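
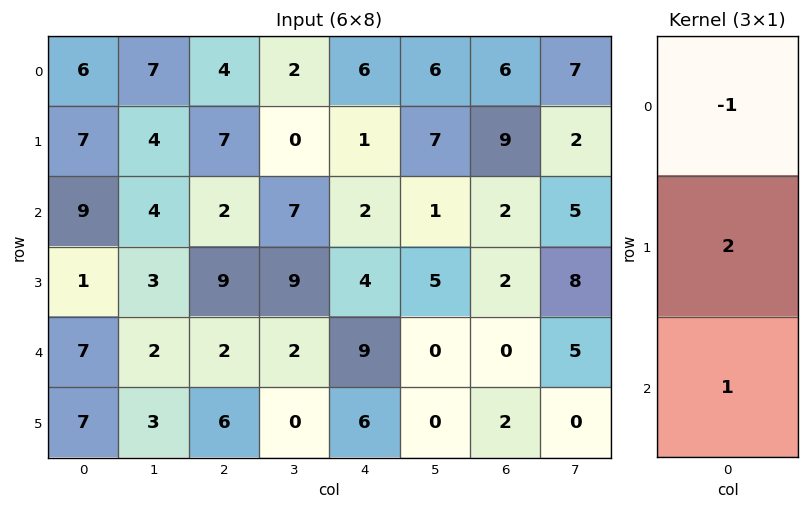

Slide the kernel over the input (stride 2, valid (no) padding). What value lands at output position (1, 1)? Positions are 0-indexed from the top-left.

The receptive field on the input at this output position is [2 / 9 / 2]. Elementwise product with the kernel and sum: 2·-1 + 9·2 + 2·1.

18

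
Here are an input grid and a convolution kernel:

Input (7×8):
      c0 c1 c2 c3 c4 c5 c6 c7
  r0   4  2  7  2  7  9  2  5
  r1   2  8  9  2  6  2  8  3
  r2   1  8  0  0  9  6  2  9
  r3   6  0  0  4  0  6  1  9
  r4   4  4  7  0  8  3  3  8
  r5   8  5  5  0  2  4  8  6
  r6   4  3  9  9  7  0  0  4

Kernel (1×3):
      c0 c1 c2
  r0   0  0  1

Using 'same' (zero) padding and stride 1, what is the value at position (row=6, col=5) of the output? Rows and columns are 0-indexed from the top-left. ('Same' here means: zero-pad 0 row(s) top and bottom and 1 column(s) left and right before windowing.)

0

The receptive field on the zero-padded input at this output position is [7 0 0]. Elementwise product with the kernel and sum: 0·1.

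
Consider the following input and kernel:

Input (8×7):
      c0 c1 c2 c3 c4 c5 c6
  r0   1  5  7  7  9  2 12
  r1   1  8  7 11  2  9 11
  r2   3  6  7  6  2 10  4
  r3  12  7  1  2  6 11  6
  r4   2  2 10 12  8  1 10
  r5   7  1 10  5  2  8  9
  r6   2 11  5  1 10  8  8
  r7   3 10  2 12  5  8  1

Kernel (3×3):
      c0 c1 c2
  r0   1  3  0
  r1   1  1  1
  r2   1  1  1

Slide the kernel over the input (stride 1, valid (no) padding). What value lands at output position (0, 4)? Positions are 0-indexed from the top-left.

53

The receptive field on the input at this output position is [9 2 12 / 2 9 11 / 2 10 4]. Elementwise product with the kernel and sum: 9·1 + 2·3 + 2·1 + 9·1 + 11·1 + 2·1 + 10·1 + 4·1.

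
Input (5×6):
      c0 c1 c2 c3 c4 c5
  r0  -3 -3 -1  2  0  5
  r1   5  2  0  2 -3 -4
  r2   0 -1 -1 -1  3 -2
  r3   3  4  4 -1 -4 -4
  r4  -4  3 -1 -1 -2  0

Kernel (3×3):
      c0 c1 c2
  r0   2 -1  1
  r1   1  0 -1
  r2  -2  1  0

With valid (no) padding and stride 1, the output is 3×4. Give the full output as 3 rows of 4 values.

Output[0,0]: The receptive field on the input at this output position is [-3 -3 -1 / 5 2 0 / 0 -1 -1]. Elementwise product with the kernel and sum: -3·2 + -3·-1 + -1·1 + 5·1 + 0·-1 + 0·-2 + -1·1.
Output[0,1]: The receptive field on the input at this output position is [-3 -1 2 / 2 0 2 / -1 -1 -1]. Elementwise product with the kernel and sum: -3·2 + -1·-1 + 2·1 + 2·1 + 2·-1 + -1·-2 + -1·1.

0 -2 0 20
7 2 -18 2
10 -4 11 -4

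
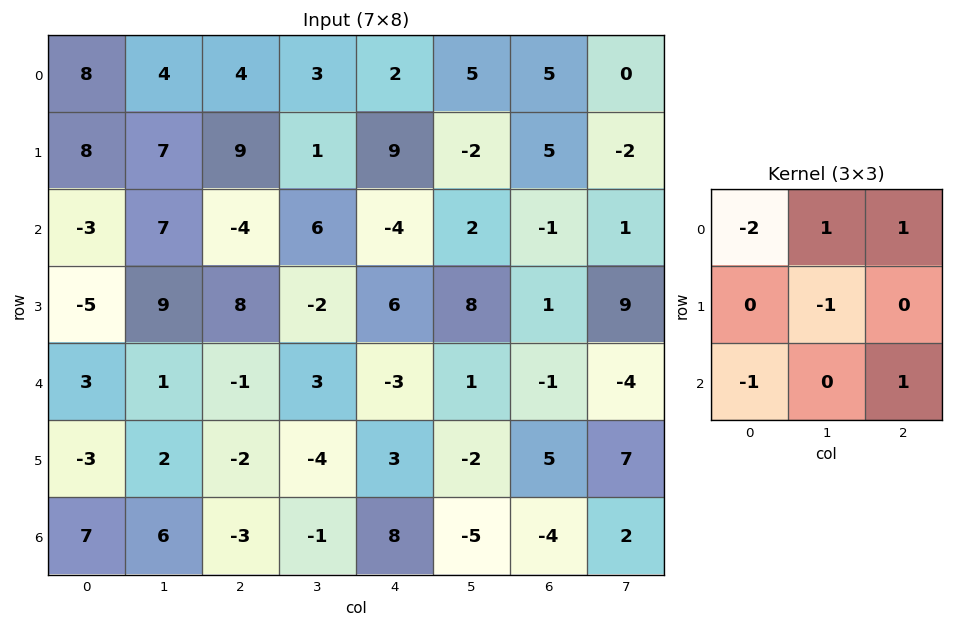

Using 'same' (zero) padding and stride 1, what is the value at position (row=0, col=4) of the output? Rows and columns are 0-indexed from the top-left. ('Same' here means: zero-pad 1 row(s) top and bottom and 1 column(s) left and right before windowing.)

The receptive field on the zero-padded input at this output position is [0 0 0 / 3 2 5 / 1 9 -2]. Elementwise product with the kernel and sum: 0·-2 + 0·1 + 0·1 + 2·-1 + 1·-1 + -2·1.

-5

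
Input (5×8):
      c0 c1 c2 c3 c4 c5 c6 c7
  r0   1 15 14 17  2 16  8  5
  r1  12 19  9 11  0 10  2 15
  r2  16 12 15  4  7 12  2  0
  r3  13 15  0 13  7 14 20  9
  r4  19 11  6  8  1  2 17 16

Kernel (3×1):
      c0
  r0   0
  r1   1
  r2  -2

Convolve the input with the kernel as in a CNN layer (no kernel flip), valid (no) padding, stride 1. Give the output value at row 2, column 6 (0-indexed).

The receptive field on the input at this output position is [2 / 20 / 17]. Elementwise product with the kernel and sum: 20·1 + 17·-2.

-14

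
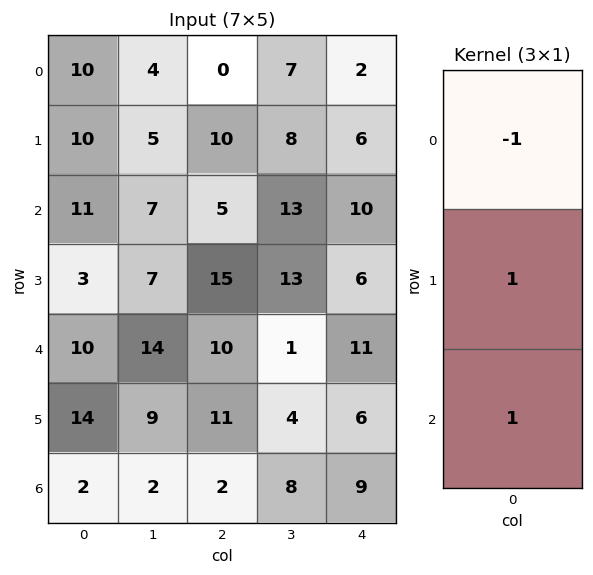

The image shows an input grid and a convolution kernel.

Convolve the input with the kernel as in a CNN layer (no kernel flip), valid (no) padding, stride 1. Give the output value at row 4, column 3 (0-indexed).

11

The receptive field on the input at this output position is [1 / 4 / 8]. Elementwise product with the kernel and sum: 1·-1 + 4·1 + 8·1.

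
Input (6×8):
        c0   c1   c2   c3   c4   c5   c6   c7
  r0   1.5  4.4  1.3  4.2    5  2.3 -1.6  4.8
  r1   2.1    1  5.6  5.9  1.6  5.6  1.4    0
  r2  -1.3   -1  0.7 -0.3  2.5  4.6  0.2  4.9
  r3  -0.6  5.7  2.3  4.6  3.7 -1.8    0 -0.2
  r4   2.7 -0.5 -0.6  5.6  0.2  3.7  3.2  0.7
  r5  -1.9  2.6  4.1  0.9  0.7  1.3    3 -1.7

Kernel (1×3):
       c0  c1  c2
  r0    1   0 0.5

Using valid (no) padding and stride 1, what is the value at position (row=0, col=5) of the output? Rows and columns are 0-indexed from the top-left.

The receptive field on the input at this output position is [2.3 -1.6 4.8]. Elementwise product with the kernel and sum: 2.3·1 + 4.8·0.5.

4.7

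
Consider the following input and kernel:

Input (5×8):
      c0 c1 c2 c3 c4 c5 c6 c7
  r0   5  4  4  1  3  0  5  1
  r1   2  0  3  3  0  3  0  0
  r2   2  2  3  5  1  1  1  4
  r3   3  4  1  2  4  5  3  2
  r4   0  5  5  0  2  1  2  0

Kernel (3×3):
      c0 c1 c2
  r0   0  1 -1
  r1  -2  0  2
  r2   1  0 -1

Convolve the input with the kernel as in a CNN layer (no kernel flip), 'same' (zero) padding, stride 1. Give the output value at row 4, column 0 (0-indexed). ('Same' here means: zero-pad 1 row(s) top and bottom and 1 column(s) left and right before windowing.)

9

The receptive field on the zero-padded input at this output position is [0 3 4 / 0 0 5 / 0 0 0]. Elementwise product with the kernel and sum: 3·1 + 4·-1 + 0·-2 + 5·2 + 0·1 + 0·-1.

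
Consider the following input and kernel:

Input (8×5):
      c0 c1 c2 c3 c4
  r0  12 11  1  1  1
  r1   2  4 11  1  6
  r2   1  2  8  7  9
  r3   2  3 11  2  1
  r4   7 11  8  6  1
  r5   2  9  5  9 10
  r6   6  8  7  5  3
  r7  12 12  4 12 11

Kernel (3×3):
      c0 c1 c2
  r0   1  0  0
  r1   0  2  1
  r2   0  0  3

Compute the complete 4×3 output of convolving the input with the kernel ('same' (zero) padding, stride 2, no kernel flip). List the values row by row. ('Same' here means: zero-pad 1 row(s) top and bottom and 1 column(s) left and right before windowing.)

47 6 2
13 33 19
52 52 4
56 64 15

Output[0,0]: The receptive field on the zero-padded input at this output position is [0 0 0 / 0 12 11 / 0 2 4]. Elementwise product with the kernel and sum: 0·1 + 12·2 + 11·1 + 4·3.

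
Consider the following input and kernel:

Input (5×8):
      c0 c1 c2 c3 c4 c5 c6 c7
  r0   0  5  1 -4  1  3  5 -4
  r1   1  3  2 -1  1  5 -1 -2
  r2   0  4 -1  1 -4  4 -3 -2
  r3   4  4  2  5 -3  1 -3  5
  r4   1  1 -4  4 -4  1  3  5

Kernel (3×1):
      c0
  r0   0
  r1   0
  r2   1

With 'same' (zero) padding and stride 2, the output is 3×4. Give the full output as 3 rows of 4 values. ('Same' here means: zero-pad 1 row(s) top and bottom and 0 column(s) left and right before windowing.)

Output[0,0]: The receptive field on the zero-padded input at this output position is [0 / 0 / 1]. Elementwise product with the kernel and sum: 1·1.
Output[0,1]: The receptive field on the zero-padded input at this output position is [0 / 1 / 2]. Elementwise product with the kernel and sum: 2·1.

1 2 1 -1
4 2 -3 -3
0 0 0 0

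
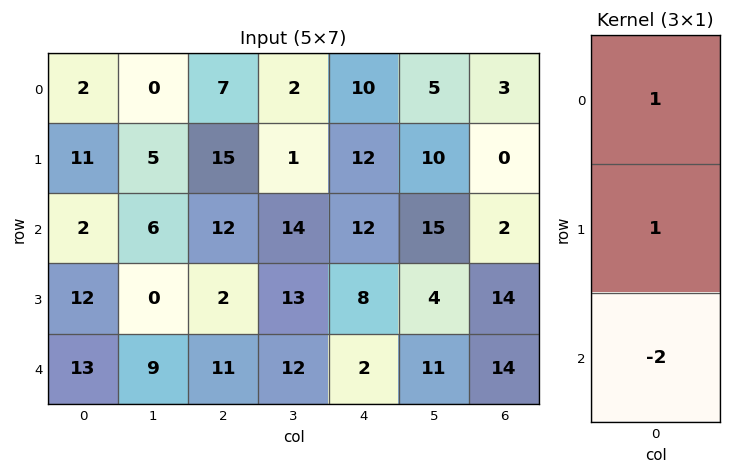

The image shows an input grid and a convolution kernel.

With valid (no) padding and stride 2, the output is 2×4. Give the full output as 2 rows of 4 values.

Output[0,0]: The receptive field on the input at this output position is [2 / 11 / 2]. Elementwise product with the kernel and sum: 2·1 + 11·1 + 2·-2.

9 -2 -2 -1
-12 -8 16 -12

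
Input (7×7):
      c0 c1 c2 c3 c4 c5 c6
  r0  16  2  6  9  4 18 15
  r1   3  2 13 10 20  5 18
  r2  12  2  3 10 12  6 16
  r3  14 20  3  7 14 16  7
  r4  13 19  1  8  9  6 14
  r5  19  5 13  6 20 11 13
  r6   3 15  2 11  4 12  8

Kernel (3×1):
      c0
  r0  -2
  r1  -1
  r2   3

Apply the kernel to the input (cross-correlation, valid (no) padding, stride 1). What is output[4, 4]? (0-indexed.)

-26

The receptive field on the input at this output position is [9 / 20 / 4]. Elementwise product with the kernel and sum: 9·-2 + 20·-1 + 4·3.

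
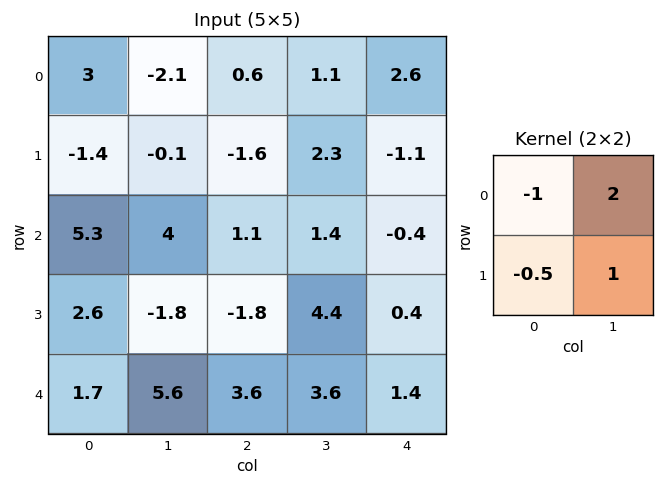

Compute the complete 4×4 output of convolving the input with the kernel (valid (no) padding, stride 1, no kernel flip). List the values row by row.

Output[0,0]: The receptive field on the input at this output position is [3 -2.1 / -1.4 -0.1]. Elementwise product with the kernel and sum: 3·-1 + -2.1·2 + -1.4·-0.5 + -0.1·1.

-6.6 1.75 4.7 1.85
2.55 -4 7.05 -5.6
-0.4 -2.7 7 -4
-1.45 -1 12.4 -4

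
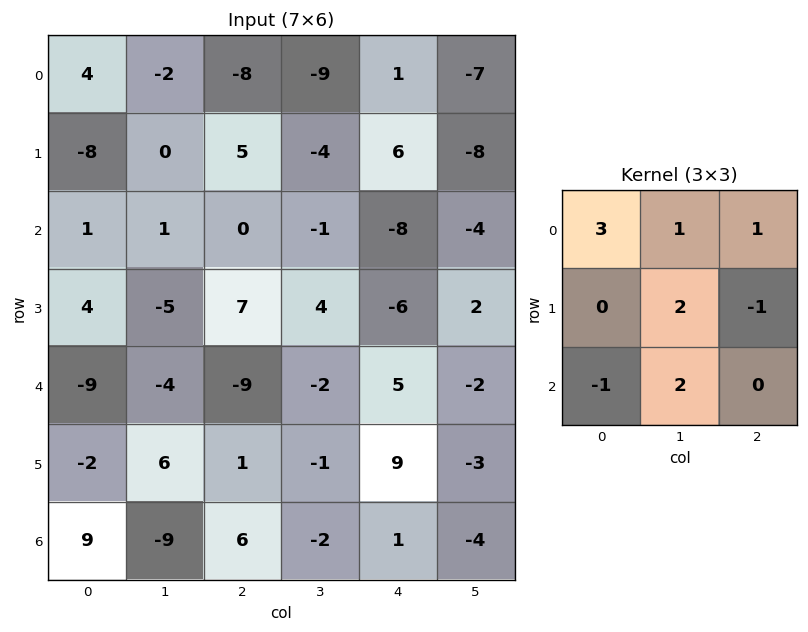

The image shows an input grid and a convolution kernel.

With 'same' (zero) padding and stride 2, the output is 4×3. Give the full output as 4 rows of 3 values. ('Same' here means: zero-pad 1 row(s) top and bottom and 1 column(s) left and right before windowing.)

Output[0,0]: The receptive field on the zero-padded input at this output position is [0 0 0 / 0 4 -2 / 0 -8 0]. Elementwise product with the kernel and sum: 0·3 + 0·1 + 0·1 + 4·2 + -2·-1 + 0·-1 + -8·2.
Output[0,1]: The receptive field on the zero-padded input at this output position is [0 0 0 / -2 -8 -9 / 0 5 -4]. Elementwise product with the kernel and sum: 0·3 + 0·1 + 0·1 + -8·2 + -9·-1 + 0·-1 + 5·2.

-6 3 25
1 21 -42
-19 -24 39
31 32 9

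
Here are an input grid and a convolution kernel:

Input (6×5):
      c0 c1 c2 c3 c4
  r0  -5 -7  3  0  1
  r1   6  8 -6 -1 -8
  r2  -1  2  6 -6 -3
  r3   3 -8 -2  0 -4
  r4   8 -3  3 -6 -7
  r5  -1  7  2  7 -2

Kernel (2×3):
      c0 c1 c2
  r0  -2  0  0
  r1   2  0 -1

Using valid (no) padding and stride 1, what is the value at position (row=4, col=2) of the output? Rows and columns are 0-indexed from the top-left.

The receptive field on the input at this output position is [3 -6 -7 / 2 7 -2]. Elementwise product with the kernel and sum: 3·-2 + 2·2 + -2·-1.

0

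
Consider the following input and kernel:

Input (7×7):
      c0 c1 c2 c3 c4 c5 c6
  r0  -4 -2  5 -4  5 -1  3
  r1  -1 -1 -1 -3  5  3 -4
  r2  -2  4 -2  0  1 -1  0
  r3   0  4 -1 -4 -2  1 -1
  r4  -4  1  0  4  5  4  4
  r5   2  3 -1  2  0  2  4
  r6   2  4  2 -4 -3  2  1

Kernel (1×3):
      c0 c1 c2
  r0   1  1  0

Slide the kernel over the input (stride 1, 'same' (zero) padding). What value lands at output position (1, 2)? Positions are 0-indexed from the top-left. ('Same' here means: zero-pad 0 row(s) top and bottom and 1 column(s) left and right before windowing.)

The receptive field on the zero-padded input at this output position is [-1 -1 -3]. Elementwise product with the kernel and sum: -1·1 + -1·1.

-2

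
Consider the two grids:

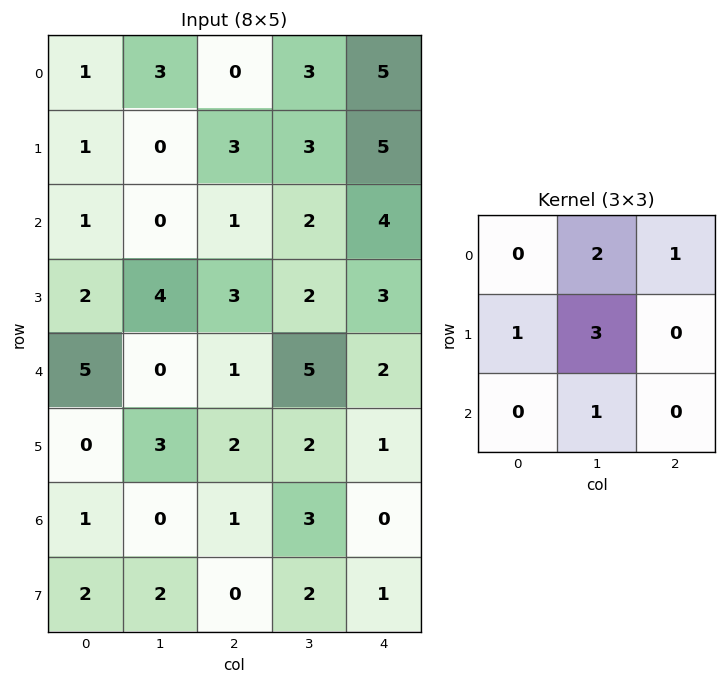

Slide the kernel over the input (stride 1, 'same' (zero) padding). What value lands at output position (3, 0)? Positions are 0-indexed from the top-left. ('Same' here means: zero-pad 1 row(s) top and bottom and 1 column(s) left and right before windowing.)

The receptive field on the zero-padded input at this output position is [0 1 0 / 0 2 4 / 0 5 0]. Elementwise product with the kernel and sum: 1·2 + 0·1 + 0·1 + 2·3 + 5·1.

13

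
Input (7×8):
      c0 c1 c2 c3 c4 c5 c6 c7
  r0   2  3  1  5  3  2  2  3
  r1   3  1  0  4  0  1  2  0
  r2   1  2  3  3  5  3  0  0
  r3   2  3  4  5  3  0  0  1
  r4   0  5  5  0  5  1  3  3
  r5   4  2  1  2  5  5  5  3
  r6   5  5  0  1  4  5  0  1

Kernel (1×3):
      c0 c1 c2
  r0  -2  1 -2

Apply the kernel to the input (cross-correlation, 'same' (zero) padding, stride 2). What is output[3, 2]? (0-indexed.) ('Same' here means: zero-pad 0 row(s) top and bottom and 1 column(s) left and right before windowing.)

The receptive field on the zero-padded input at this output position is [1 4 5]. Elementwise product with the kernel and sum: 1·-2 + 4·1 + 5·-2.

-8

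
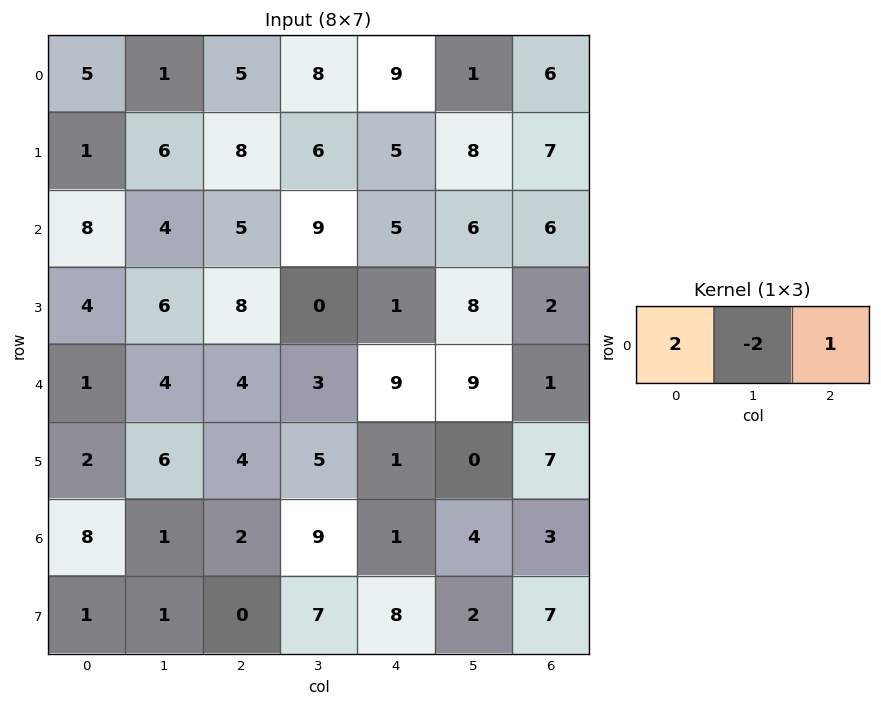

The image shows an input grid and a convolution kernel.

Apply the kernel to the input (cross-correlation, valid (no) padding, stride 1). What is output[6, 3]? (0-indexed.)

The receptive field on the input at this output position is [9 1 4]. Elementwise product with the kernel and sum: 9·2 + 1·-2 + 4·1.

20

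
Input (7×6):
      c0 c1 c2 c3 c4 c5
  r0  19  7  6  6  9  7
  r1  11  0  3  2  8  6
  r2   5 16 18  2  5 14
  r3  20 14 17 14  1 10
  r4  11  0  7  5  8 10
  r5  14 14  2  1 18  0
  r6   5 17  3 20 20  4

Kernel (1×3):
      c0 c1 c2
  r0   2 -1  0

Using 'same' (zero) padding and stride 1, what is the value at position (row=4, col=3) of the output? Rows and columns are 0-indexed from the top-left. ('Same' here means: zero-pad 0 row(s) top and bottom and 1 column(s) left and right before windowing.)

9

The receptive field on the zero-padded input at this output position is [7 5 8]. Elementwise product with the kernel and sum: 7·2 + 5·-1.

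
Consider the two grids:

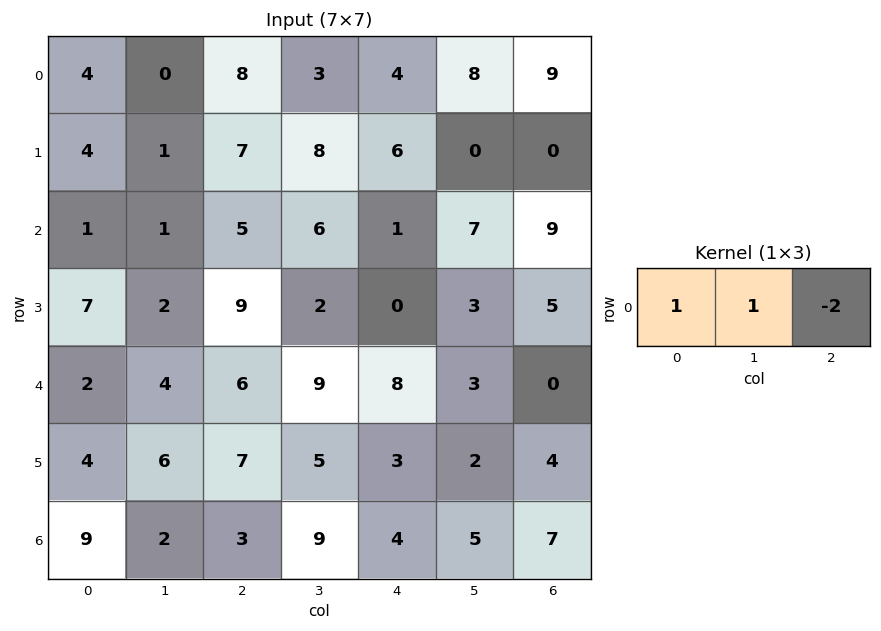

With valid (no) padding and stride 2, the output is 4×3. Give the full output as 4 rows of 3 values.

-12 3 -6
-8 9 -10
-6 -1 11
5 4 -5

Output[0,0]: The receptive field on the input at this output position is [4 0 8]. Elementwise product with the kernel and sum: 4·1 + 0·1 + 8·-2.
Output[0,1]: The receptive field on the input at this output position is [8 3 4]. Elementwise product with the kernel and sum: 8·1 + 3·1 + 4·-2.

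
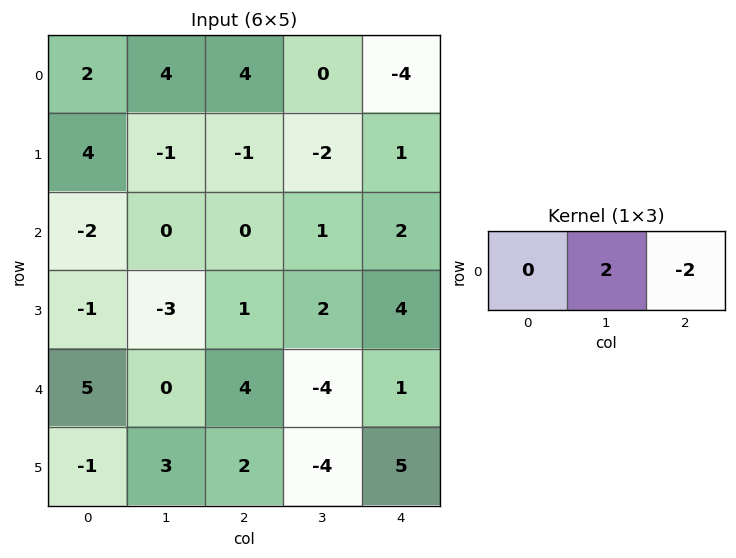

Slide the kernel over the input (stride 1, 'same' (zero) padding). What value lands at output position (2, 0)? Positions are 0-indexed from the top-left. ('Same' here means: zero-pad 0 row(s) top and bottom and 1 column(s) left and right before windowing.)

-4

The receptive field on the zero-padded input at this output position is [0 -2 0]. Elementwise product with the kernel and sum: -2·2 + 0·-2.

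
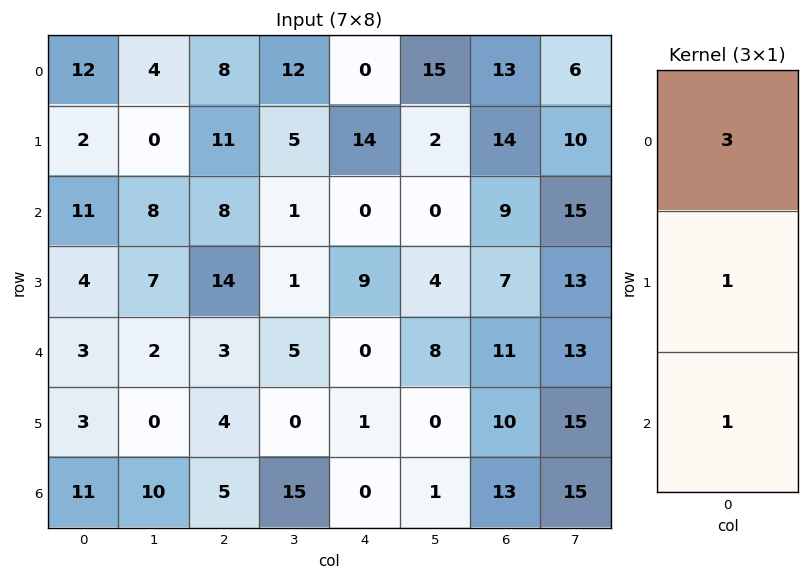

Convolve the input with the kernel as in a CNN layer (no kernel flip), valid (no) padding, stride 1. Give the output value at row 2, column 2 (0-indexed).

The receptive field on the input at this output position is [8 / 14 / 3]. Elementwise product with the kernel and sum: 8·3 + 14·1 + 3·1.

41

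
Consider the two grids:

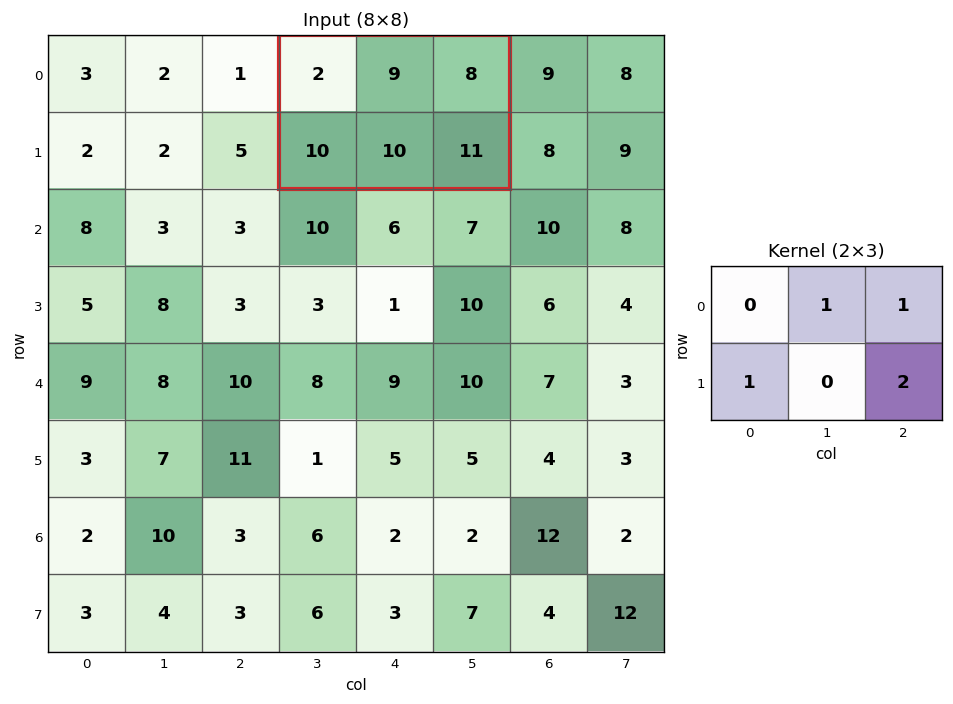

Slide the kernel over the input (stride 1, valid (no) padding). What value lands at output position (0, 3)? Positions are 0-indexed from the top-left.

The receptive field on the input at this output position is [2 9 8 / 10 10 11]. Elementwise product with the kernel and sum: 9·1 + 8·1 + 10·1 + 11·2.

49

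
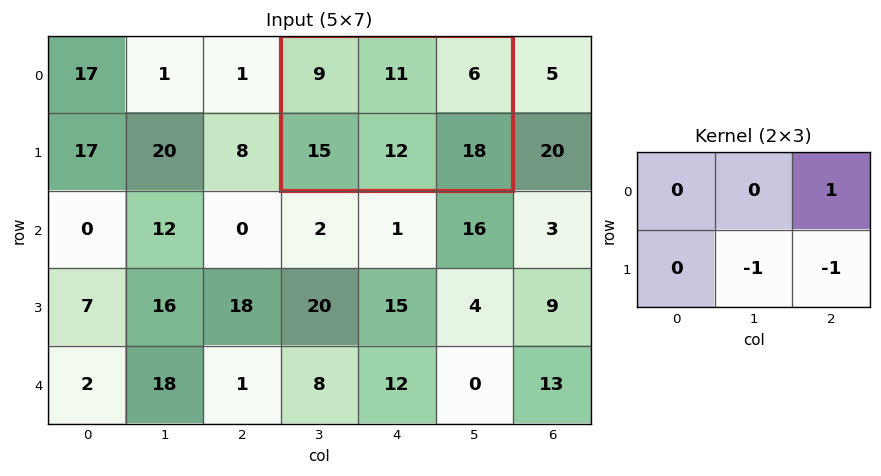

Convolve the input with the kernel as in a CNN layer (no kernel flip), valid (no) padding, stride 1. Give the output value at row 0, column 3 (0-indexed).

The receptive field on the input at this output position is [9 11 6 / 15 12 18]. Elementwise product with the kernel and sum: 6·1 + 12·-1 + 18·-1.

-24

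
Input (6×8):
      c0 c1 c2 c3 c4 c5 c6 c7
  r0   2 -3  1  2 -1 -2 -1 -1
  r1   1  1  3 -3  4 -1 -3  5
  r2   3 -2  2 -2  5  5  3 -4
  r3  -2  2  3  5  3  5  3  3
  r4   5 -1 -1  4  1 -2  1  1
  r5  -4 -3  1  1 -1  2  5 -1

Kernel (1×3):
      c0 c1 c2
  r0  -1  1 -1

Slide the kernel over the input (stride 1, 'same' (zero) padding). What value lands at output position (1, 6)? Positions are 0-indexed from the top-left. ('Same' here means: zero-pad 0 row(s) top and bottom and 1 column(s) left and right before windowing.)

The receptive field on the zero-padded input at this output position is [-1 -3 5]. Elementwise product with the kernel and sum: -1·-1 + -3·1 + 5·-1.

-7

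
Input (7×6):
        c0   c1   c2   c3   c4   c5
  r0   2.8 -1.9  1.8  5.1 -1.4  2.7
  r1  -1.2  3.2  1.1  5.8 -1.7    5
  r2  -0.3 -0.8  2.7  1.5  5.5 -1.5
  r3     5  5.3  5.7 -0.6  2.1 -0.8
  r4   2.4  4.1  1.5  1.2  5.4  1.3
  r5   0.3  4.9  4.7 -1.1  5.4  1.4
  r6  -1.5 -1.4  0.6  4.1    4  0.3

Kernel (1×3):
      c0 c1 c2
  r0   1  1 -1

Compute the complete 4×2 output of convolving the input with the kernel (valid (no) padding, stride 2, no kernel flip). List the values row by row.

Output[0,0]: The receptive field on the input at this output position is [2.8 -1.9 1.8]. Elementwise product with the kernel and sum: 2.8·1 + -1.9·1 + 1.8·-1.
Output[0,1]: The receptive field on the input at this output position is [1.8 5.1 -1.4]. Elementwise product with the kernel and sum: 1.8·1 + 5.1·1 + -1.4·-1.

-0.9 8.3
-3.8 -1.3
5 -2.7
-3.5 0.7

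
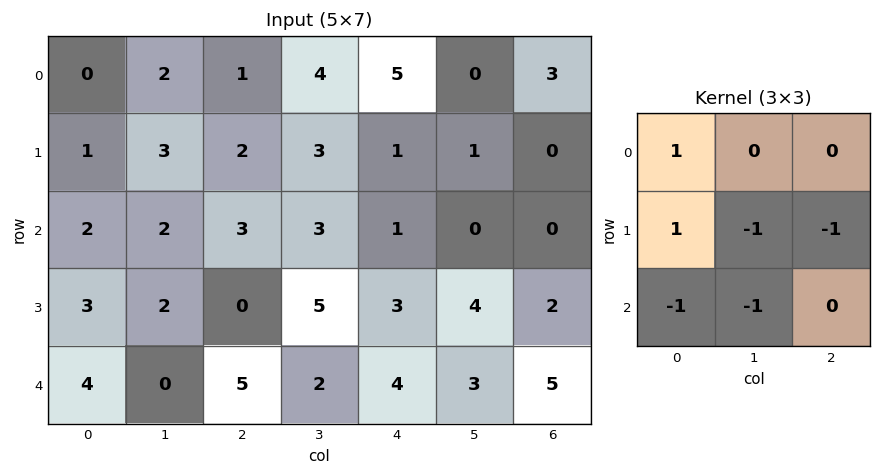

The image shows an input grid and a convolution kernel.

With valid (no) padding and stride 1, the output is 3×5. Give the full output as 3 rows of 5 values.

-8 -5 -7 1 4
-7 -3 -4 -3 -5
-1 -6 -12 -5 -9

Output[0,0]: The receptive field on the input at this output position is [0 2 1 / 1 3 2 / 2 2 3]. Elementwise product with the kernel and sum: 0·1 + 1·1 + 3·-1 + 2·-1 + 2·-1 + 2·-1.
Output[0,1]: The receptive field on the input at this output position is [2 1 4 / 3 2 3 / 2 3 3]. Elementwise product with the kernel and sum: 2·1 + 3·1 + 2·-1 + 3·-1 + 2·-1 + 3·-1.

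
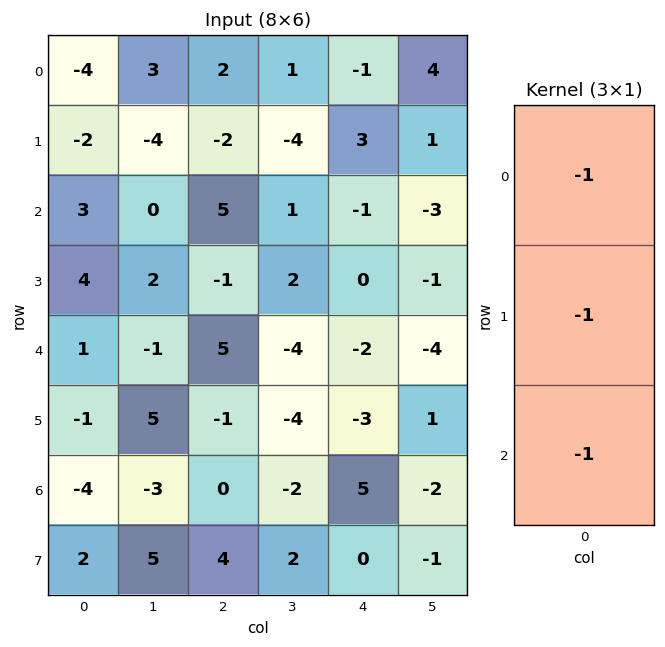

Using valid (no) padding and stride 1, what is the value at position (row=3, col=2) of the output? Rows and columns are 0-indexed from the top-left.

The receptive field on the input at this output position is [-1 / 5 / -1]. Elementwise product with the kernel and sum: -1·-1 + 5·-1 + -1·-1.

-3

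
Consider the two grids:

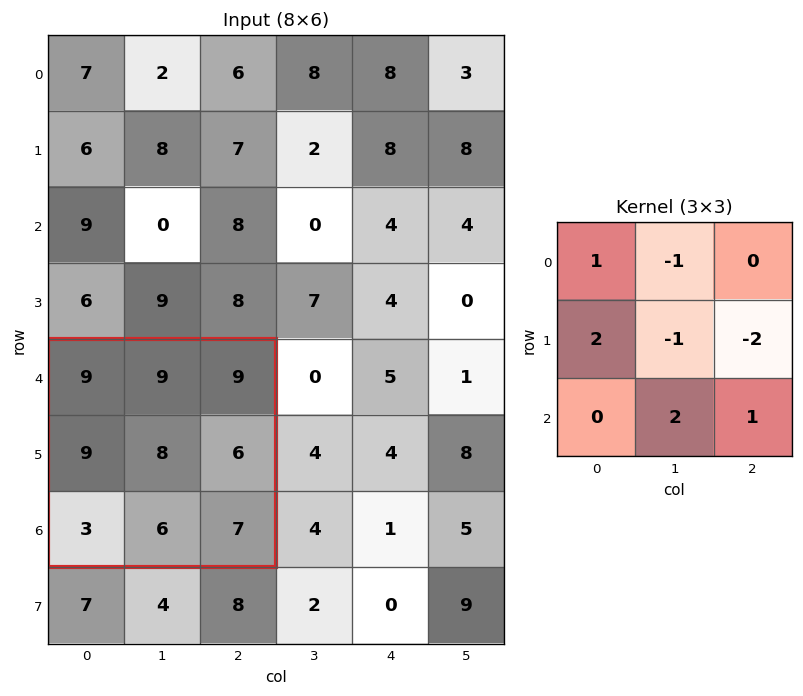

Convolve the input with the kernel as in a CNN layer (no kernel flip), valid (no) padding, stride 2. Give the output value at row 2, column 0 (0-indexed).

The receptive field on the input at this output position is [9 9 9 / 9 8 6 / 3 6 7]. Elementwise product with the kernel and sum: 9·1 + 9·-1 + 9·2 + 8·-1 + 6·-2 + 6·2 + 7·1.

17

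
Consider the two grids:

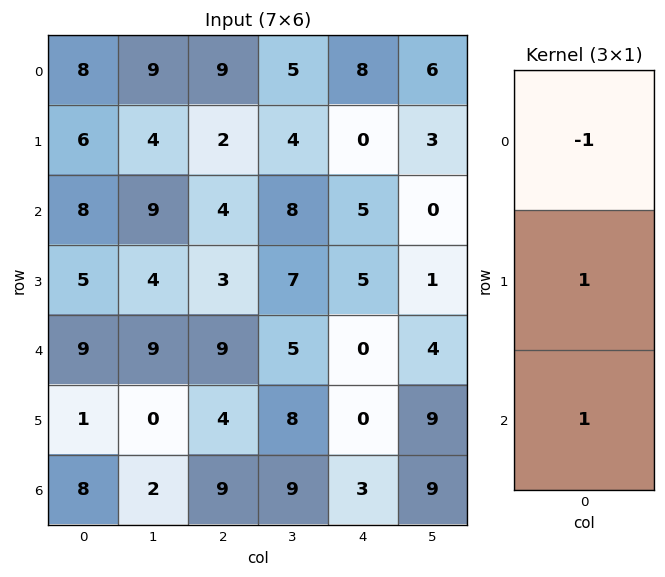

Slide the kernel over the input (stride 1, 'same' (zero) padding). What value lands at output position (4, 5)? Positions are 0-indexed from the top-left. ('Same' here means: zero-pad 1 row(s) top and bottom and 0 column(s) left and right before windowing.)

The receptive field on the zero-padded input at this output position is [1 / 4 / 9]. Elementwise product with the kernel and sum: 1·-1 + 4·1 + 9·1.

12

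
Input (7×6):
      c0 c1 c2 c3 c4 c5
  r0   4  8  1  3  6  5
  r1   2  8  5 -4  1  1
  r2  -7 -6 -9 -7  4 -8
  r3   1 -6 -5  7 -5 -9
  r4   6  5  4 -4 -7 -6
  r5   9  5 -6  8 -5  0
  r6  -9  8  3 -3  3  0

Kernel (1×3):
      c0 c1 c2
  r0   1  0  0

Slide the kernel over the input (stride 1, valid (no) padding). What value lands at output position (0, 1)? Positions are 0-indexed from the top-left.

The receptive field on the input at this output position is [8 1 3]. Elementwise product with the kernel and sum: 8·1.

8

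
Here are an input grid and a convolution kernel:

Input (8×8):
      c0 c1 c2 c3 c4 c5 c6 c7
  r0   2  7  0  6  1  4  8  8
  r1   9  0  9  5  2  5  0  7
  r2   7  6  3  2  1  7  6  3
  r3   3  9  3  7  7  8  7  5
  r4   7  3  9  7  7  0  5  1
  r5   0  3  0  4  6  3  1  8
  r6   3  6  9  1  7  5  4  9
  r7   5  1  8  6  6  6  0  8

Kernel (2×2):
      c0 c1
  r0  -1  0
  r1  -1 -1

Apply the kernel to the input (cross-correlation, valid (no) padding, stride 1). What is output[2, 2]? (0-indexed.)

-13

The receptive field on the input at this output position is [3 2 / 3 7]. Elementwise product with the kernel and sum: 3·-1 + 3·-1 + 7·-1.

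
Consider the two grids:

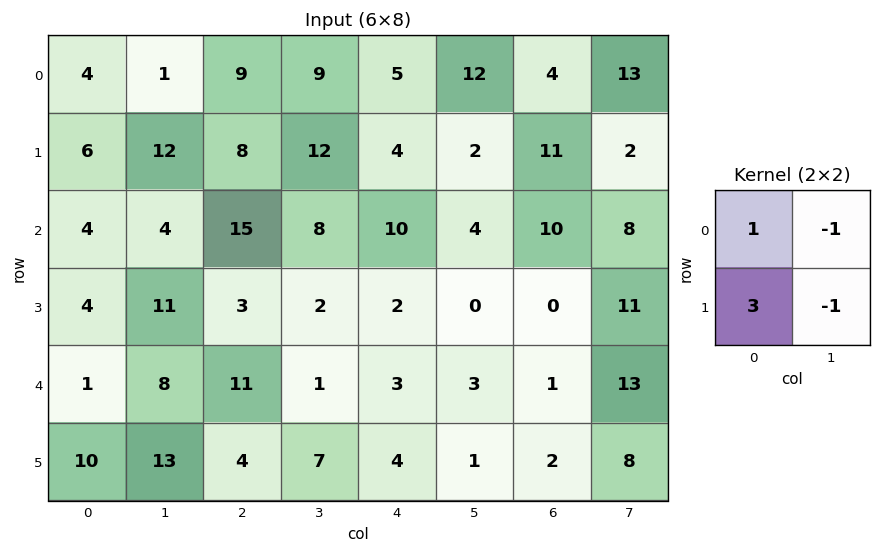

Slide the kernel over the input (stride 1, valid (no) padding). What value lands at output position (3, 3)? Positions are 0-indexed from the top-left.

0

The receptive field on the input at this output position is [2 2 / 1 3]. Elementwise product with the kernel and sum: 2·1 + 2·-1 + 1·3 + 3·-1.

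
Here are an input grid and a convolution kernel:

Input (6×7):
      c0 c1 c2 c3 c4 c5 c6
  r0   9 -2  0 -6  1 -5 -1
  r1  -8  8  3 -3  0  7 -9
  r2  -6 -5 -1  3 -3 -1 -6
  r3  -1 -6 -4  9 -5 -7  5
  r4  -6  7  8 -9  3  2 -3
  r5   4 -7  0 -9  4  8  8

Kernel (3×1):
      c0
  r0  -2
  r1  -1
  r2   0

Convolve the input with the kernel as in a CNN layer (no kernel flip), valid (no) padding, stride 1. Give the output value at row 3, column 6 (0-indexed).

-7

The receptive field on the input at this output position is [5 / -3 / 8]. Elementwise product with the kernel and sum: 5·-2 + -3·-1.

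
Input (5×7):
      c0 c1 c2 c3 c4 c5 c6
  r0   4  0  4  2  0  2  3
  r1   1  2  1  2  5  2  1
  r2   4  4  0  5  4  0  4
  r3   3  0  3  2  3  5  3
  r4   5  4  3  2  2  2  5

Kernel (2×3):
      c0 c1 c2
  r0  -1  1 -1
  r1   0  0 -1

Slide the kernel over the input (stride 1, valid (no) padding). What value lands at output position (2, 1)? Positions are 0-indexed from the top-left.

-11

The receptive field on the input at this output position is [4 0 5 / 0 3 2]. Elementwise product with the kernel and sum: 4·-1 + 0·1 + 5·-1 + 2·-1.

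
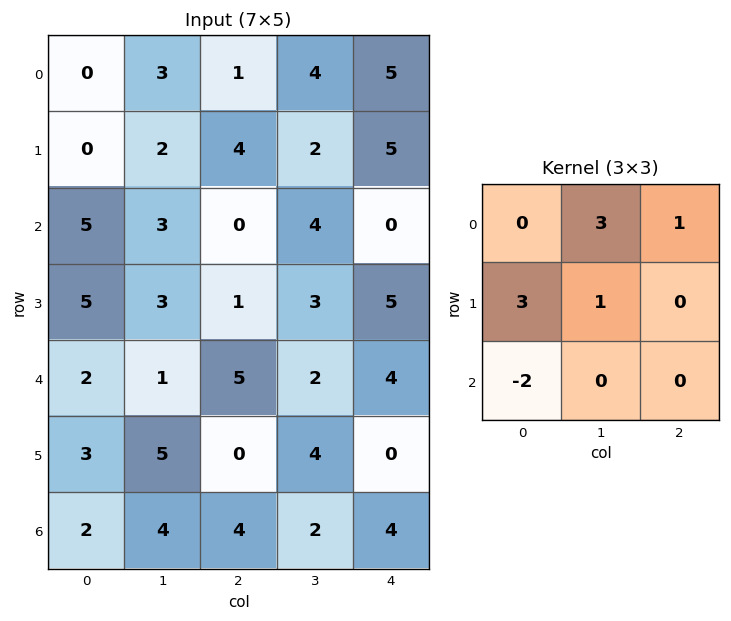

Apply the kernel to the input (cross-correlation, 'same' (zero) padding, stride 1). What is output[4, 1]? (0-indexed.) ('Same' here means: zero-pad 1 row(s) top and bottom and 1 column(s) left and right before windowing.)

The receptive field on the zero-padded input at this output position is [5 3 1 / 2 1 5 / 3 5 0]. Elementwise product with the kernel and sum: 3·3 + 1·1 + 2·3 + 1·1 + 3·-2.

11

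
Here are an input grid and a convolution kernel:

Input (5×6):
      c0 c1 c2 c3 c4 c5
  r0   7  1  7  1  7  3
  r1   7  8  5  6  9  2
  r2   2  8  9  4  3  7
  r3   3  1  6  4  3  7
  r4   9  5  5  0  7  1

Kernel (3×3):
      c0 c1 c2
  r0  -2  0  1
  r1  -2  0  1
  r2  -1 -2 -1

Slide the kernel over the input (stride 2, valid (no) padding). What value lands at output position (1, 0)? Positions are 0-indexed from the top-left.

The receptive field on the input at this output position is [2 8 9 / 3 1 6 / 9 5 5]. Elementwise product with the kernel and sum: 2·-2 + 9·1 + 3·-2 + 6·1 + 9·-1 + 5·-2 + 5·-1.

-19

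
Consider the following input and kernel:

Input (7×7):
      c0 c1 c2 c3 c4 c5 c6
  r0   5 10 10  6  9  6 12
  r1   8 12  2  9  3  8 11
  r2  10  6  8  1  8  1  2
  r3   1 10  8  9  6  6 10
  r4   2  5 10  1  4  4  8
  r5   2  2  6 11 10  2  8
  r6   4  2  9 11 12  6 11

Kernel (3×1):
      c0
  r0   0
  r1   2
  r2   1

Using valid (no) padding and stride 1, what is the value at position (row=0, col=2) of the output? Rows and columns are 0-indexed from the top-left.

12

The receptive field on the input at this output position is [10 / 2 / 8]. Elementwise product with the kernel and sum: 2·2 + 8·1.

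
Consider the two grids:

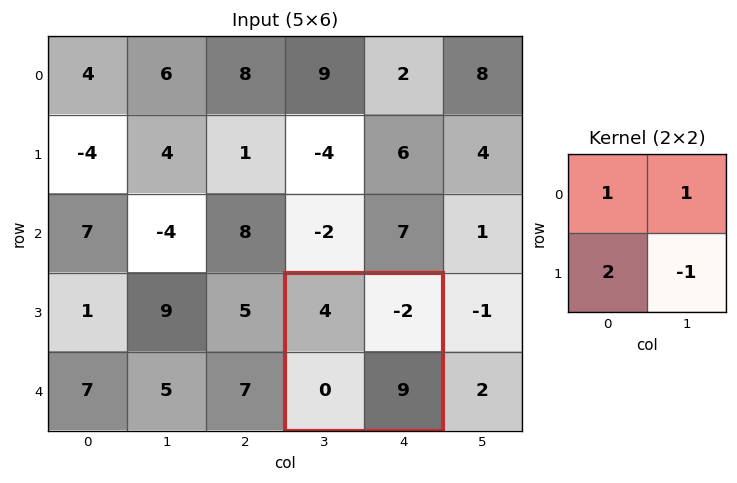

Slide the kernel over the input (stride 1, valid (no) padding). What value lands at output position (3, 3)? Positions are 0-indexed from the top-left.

-7

The receptive field on the input at this output position is [4 -2 / 0 9]. Elementwise product with the kernel and sum: 4·1 + -2·1 + 0·2 + 9·-1.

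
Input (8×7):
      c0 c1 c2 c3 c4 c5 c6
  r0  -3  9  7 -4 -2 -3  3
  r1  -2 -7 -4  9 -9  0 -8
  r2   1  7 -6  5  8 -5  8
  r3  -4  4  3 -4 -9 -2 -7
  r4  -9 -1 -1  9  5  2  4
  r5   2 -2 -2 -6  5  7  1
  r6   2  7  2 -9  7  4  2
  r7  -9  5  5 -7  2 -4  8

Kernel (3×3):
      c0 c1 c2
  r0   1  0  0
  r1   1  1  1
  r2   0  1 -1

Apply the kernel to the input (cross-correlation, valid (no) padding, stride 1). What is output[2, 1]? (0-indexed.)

The receptive field on the input at this output position is [7 -6 5 / 4 3 -4 / -1 -1 9]. Elementwise product with the kernel and sum: 7·1 + 4·1 + 3·1 + -4·1 + -1·1 + 9·-1.

0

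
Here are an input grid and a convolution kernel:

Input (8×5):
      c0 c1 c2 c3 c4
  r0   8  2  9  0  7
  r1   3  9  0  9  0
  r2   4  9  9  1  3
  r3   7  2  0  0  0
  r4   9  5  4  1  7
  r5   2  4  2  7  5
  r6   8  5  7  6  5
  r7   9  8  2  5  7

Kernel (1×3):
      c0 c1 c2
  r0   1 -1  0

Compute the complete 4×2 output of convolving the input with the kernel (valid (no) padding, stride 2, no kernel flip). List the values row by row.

Output[0,0]: The receptive field on the input at this output position is [8 2 9]. Elementwise product with the kernel and sum: 8·1 + 2·-1.

6 9
-5 8
4 3
3 1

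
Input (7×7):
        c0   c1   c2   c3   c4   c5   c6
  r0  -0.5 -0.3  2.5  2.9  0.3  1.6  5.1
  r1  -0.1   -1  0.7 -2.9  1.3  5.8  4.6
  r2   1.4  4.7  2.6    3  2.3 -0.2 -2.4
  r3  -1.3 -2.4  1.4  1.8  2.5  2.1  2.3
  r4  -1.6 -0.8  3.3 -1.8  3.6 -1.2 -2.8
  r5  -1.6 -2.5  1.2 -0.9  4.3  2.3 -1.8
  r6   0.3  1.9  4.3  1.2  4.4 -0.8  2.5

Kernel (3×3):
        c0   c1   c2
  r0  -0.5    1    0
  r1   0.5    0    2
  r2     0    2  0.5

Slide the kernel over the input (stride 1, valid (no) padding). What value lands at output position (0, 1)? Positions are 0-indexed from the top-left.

3.05

The receptive field on the input at this output position is [-0.3 2.5 2.9 / -1 0.7 -2.9 / 4.7 2.6 3]. Elementwise product with the kernel and sum: -0.3·-0.5 + 2.5·1 + -1·0.5 + -2.9·2 + 2.6·2 + 3·0.5.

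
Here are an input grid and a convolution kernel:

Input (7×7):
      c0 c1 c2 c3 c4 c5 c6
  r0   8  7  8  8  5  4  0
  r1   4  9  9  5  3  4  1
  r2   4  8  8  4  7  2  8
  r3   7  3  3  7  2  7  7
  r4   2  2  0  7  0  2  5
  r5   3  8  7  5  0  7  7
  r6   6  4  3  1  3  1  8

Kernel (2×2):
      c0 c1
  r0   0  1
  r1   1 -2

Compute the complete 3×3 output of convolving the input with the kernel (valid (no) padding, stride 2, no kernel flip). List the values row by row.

-7 7 -1
9 -7 -10
-11 4 -12

Output[0,0]: The receptive field on the input at this output position is [8 7 / 4 9]. Elementwise product with the kernel and sum: 7·1 + 4·1 + 9·-2.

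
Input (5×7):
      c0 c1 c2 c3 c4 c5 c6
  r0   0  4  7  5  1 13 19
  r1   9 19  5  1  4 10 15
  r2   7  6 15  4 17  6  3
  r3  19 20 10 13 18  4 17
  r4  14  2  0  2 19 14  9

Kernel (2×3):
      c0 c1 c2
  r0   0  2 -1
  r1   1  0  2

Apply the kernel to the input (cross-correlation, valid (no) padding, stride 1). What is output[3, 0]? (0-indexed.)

The receptive field on the input at this output position is [19 20 10 / 14 2 0]. Elementwise product with the kernel and sum: 20·2 + 10·-1 + 14·1 + 0·2.

44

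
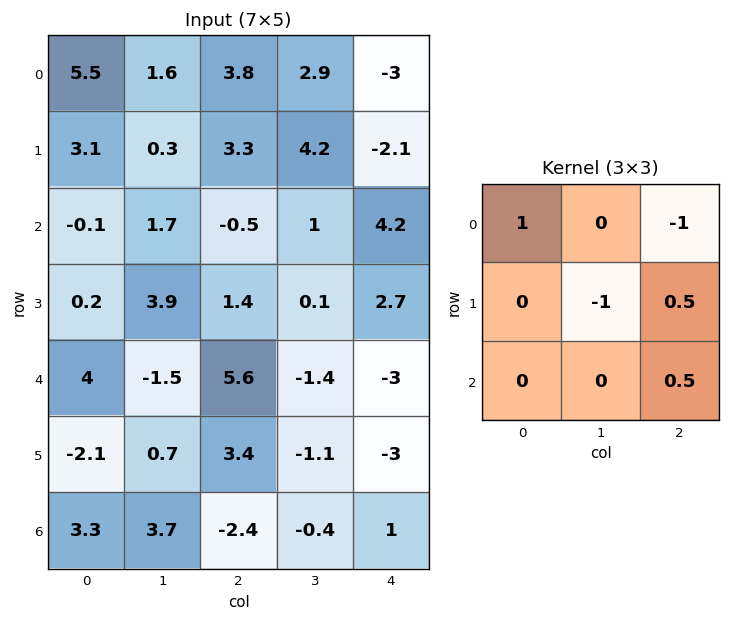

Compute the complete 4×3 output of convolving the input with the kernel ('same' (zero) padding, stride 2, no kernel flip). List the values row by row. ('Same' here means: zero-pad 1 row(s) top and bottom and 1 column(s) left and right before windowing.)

-4.55 -0.25 3
2.6 -2.85 0
-8.3 -3.05 3.1
-2.15 4 -2.1

Output[0,0]: The receptive field on the zero-padded input at this output position is [0 0 0 / 0 5.5 1.6 / 0 3.1 0.3]. Elementwise product with the kernel and sum: 0·1 + 0·-1 + 5.5·-1 + 1.6·0.5 + 0.3·0.5.
Output[0,1]: The receptive field on the zero-padded input at this output position is [0 0 0 / 1.6 3.8 2.9 / 0.3 3.3 4.2]. Elementwise product with the kernel and sum: 0·1 + 0·-1 + 3.8·-1 + 2.9·0.5 + 4.2·0.5.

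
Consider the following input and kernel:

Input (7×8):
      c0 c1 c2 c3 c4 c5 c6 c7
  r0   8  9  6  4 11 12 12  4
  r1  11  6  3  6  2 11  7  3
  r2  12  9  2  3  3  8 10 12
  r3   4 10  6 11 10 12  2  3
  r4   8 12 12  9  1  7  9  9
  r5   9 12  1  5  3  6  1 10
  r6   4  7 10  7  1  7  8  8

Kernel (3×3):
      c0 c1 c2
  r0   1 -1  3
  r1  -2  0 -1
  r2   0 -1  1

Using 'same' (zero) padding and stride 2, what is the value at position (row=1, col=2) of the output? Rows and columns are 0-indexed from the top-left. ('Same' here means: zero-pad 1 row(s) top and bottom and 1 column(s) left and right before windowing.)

25

The receptive field on the zero-padded input at this output position is [6 2 11 / 3 3 8 / 11 10 12]. Elementwise product with the kernel and sum: 6·1 + 2·-1 + 11·3 + 3·-2 + 8·-1 + 10·-1 + 12·1.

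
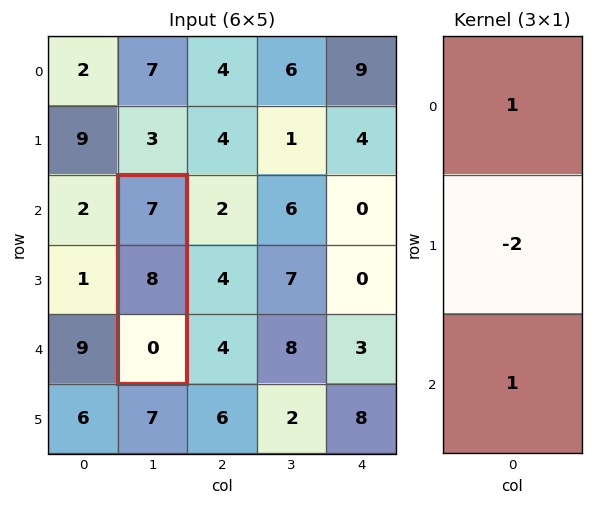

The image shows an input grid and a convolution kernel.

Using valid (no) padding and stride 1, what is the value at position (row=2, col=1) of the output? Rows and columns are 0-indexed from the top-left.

The receptive field on the input at this output position is [7 / 8 / 0]. Elementwise product with the kernel and sum: 7·1 + 8·-2 + 0·1.

-9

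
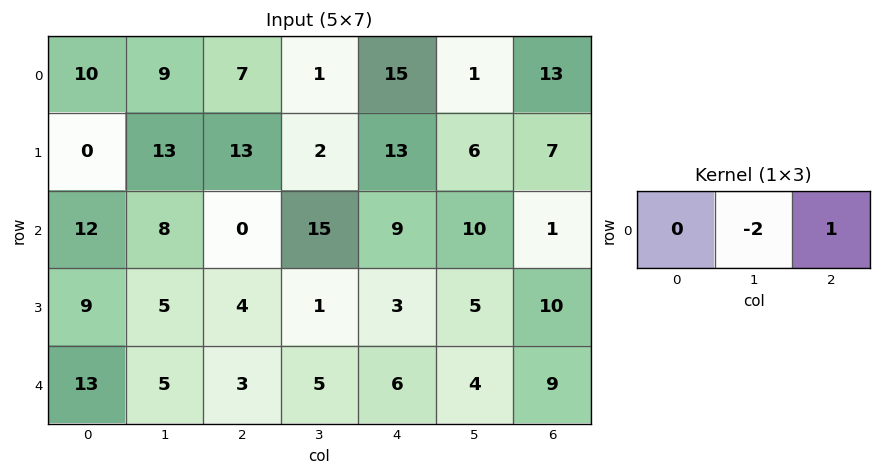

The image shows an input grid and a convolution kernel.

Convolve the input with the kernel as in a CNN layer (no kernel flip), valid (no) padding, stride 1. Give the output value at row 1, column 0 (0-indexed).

-13

The receptive field on the input at this output position is [0 13 13]. Elementwise product with the kernel and sum: 13·-2 + 13·1.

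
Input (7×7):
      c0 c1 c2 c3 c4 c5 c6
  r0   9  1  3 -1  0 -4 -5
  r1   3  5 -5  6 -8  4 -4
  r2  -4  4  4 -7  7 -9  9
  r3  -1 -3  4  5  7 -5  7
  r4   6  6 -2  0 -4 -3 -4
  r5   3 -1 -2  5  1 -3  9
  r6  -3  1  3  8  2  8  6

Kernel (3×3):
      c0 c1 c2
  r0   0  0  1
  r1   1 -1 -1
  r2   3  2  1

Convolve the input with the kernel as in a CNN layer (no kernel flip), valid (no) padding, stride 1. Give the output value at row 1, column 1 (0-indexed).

17

The receptive field on the input at this output position is [5 -5 6 / 4 4 -7 / -3 4 5]. Elementwise product with the kernel and sum: 6·1 + 4·1 + 4·-1 + -7·-1 + -3·3 + 4·2 + 5·1.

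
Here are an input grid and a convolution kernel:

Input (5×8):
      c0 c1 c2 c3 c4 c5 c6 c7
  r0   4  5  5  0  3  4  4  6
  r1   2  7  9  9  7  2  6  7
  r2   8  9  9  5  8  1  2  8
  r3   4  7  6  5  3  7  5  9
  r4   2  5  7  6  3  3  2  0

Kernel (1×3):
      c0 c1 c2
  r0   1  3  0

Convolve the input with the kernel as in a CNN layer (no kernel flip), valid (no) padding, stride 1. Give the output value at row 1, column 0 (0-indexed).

The receptive field on the input at this output position is [2 7 9]. Elementwise product with the kernel and sum: 2·1 + 7·3.

23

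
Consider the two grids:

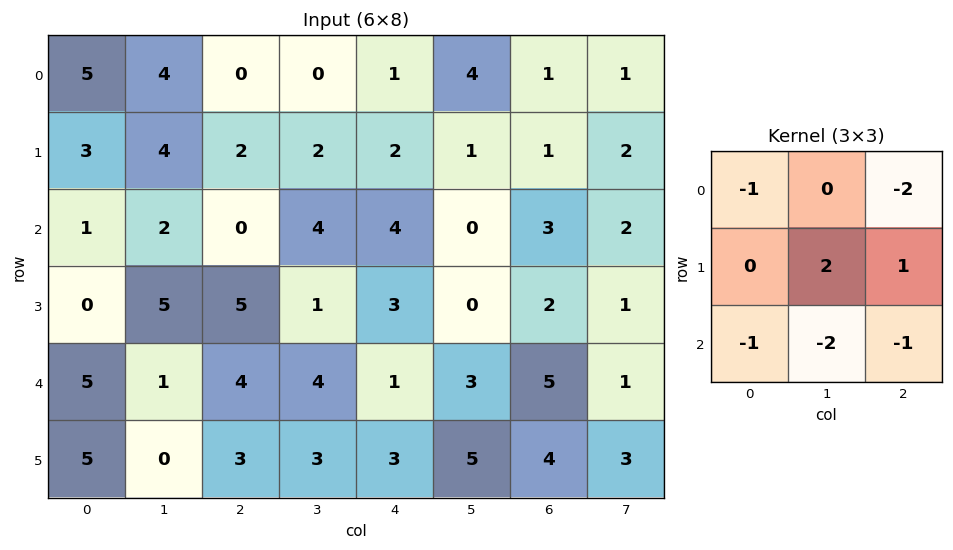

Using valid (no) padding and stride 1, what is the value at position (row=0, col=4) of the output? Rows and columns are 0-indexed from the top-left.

The receptive field on the input at this output position is [1 4 1 / 2 1 1 / 4 0 3]. Elementwise product with the kernel and sum: 1·-1 + 1·-2 + 1·2 + 1·1 + 4·-1 + 0·-2 + 3·-1.

-7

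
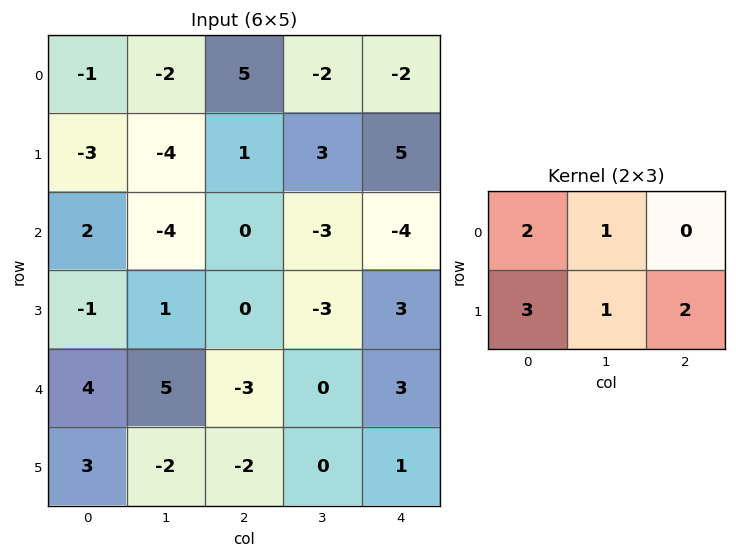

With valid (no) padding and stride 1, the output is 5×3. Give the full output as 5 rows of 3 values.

Output[0,0]: The receptive field on the input at this output position is [-1 -2 5 / -3 -4 1]. Elementwise product with the kernel and sum: -1·2 + -2·1 + -3·3 + -4·1 + 1·2.
Output[0,1]: The receptive field on the input at this output position is [-2 5 -2 / -4 1 3]. Elementwise product with the kernel and sum: -2·2 + 5·1 + -4·3 + 1·1 + 3·2.

-15 -4 24
-8 -25 -6
-2 -11 0
10 14 -6
16 -1 -10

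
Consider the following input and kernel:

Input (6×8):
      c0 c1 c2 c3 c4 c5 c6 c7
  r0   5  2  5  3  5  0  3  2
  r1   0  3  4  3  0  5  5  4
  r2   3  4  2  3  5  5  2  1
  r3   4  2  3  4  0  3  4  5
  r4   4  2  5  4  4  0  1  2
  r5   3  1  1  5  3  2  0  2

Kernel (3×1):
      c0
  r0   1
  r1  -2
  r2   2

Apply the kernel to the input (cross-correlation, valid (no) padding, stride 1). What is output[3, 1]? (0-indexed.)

The receptive field on the input at this output position is [2 / 2 / 1]. Elementwise product with the kernel and sum: 2·1 + 2·-2 + 1·2.

0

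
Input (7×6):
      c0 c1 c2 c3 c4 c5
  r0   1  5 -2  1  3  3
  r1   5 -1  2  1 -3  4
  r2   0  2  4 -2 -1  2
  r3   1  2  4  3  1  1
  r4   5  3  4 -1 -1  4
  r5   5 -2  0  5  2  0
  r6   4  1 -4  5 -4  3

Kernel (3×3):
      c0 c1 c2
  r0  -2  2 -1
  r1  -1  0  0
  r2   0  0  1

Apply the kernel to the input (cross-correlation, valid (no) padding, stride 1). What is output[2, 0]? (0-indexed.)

3

The receptive field on the input at this output position is [0 2 4 / 1 2 4 / 5 3 4]. Elementwise product with the kernel and sum: 0·-2 + 2·2 + 4·-1 + 1·-1 + 4·1.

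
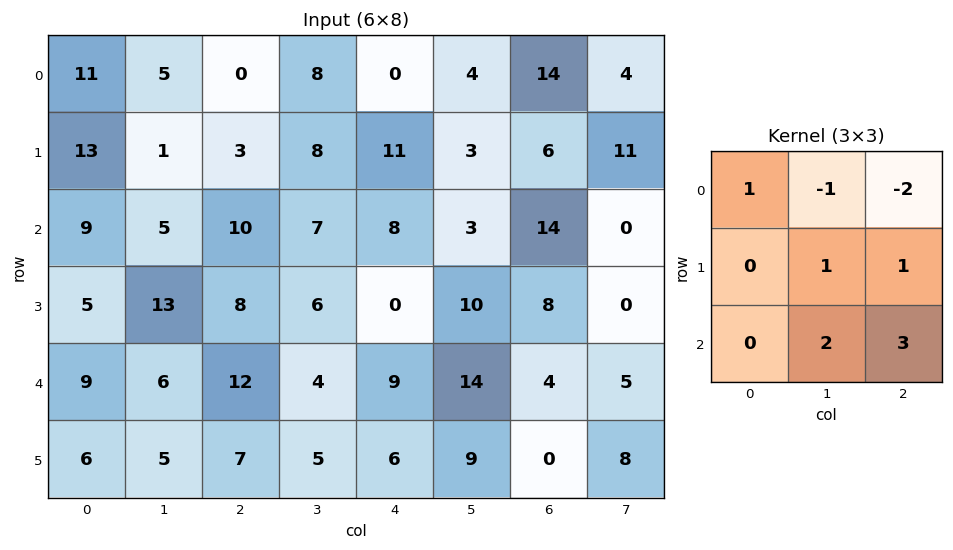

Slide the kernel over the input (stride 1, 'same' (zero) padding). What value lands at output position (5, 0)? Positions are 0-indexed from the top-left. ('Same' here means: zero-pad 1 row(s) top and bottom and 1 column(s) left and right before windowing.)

The receptive field on the zero-padded input at this output position is [0 9 6 / 0 6 5 / 0 0 0]. Elementwise product with the kernel and sum: 0·1 + 9·-1 + 6·-2 + 6·1 + 5·1 + 0·2 + 0·3.

-10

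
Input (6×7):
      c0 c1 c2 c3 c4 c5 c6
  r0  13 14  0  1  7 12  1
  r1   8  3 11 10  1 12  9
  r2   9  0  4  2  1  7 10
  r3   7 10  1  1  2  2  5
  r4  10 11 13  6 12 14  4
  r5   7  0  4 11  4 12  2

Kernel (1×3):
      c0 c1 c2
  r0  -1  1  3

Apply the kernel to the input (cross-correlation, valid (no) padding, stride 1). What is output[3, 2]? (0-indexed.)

The receptive field on the input at this output position is [1 1 2]. Elementwise product with the kernel and sum: 1·-1 + 1·1 + 2·3.

6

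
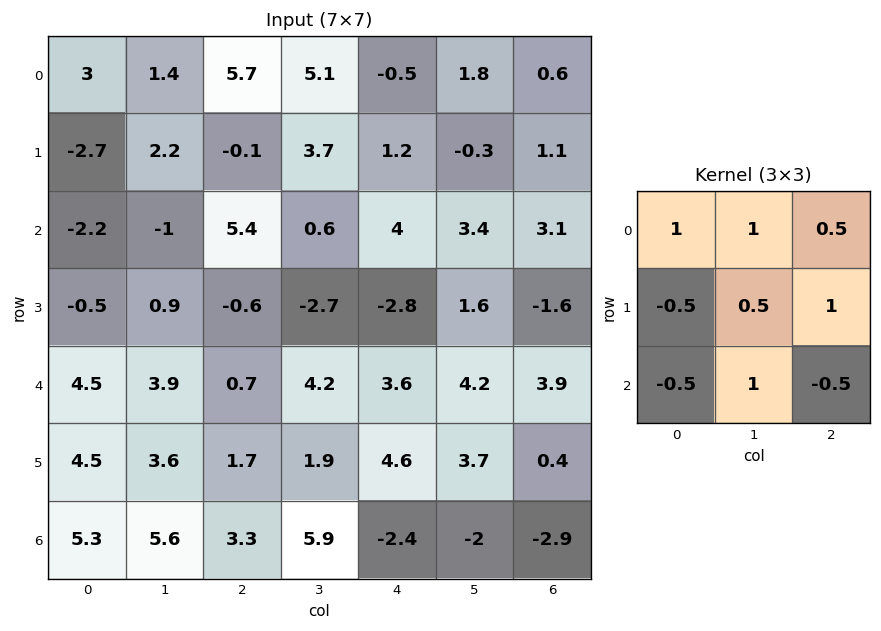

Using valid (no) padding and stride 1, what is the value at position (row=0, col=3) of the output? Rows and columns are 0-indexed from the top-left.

5.95

The receptive field on the input at this output position is [5.1 -0.5 1.8 / 3.7 1.2 -0.3 / 0.6 4 3.4]. Elementwise product with the kernel and sum: 5.1·1 + -0.5·1 + 1.8·0.5 + 3.7·-0.5 + 1.2·0.5 + -0.3·1 + 0.6·-0.5 + 4·1 + 3.4·-0.5.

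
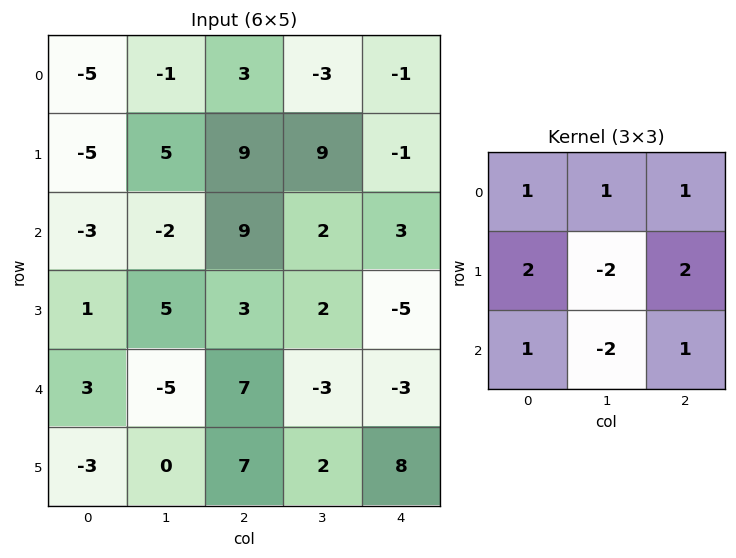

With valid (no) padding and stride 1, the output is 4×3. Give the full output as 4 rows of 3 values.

5 -9 5
19 6 31
22 -5 16
43 -32 25

Output[0,0]: The receptive field on the input at this output position is [-5 -1 3 / -5 5 9 / -3 -2 9]. Elementwise product with the kernel and sum: -5·1 + -1·1 + 3·1 + -5·2 + 5·-2 + 9·2 + -3·1 + -2·-2 + 9·1.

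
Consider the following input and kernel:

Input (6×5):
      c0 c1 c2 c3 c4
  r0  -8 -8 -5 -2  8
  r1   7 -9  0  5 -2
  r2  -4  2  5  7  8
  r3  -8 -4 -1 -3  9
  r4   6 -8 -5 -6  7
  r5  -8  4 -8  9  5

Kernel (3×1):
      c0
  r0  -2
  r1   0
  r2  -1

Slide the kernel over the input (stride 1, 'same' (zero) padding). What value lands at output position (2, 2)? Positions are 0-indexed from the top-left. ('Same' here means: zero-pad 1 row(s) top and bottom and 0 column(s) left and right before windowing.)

The receptive field on the zero-padded input at this output position is [0 / 5 / -1]. Elementwise product with the kernel and sum: 0·-2 + -1·-1.

1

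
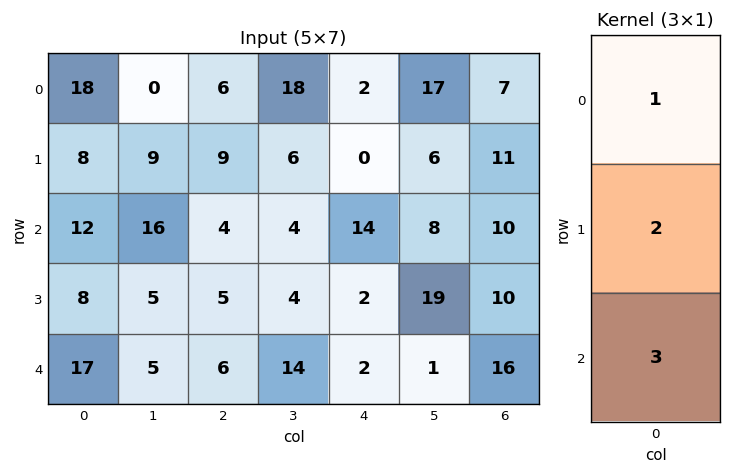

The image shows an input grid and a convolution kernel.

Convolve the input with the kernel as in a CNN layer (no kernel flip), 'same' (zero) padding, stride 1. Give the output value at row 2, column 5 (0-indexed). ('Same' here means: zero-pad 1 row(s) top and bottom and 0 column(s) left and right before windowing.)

The receptive field on the zero-padded input at this output position is [6 / 8 / 19]. Elementwise product with the kernel and sum: 6·1 + 8·2 + 19·3.

79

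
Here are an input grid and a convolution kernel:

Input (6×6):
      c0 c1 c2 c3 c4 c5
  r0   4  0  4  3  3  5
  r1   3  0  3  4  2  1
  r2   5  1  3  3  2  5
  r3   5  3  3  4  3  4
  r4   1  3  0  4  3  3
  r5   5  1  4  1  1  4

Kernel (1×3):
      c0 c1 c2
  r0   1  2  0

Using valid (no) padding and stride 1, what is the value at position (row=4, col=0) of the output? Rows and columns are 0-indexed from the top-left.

7

The receptive field on the input at this output position is [1 3 0]. Elementwise product with the kernel and sum: 1·1 + 3·2.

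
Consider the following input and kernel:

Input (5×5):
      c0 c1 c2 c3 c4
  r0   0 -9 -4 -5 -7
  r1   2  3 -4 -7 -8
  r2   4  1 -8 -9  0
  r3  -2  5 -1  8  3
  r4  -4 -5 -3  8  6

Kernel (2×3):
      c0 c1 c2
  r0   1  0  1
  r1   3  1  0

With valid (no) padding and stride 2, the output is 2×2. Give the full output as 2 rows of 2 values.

5 -30
-5 -3

Output[0,0]: The receptive field on the input at this output position is [0 -9 -4 / 2 3 -4]. Elementwise product with the kernel and sum: 0·1 + -4·1 + 2·3 + 3·1.
Output[0,1]: The receptive field on the input at this output position is [-4 -5 -7 / -4 -7 -8]. Elementwise product with the kernel and sum: -4·1 + -7·1 + -4·3 + -7·1.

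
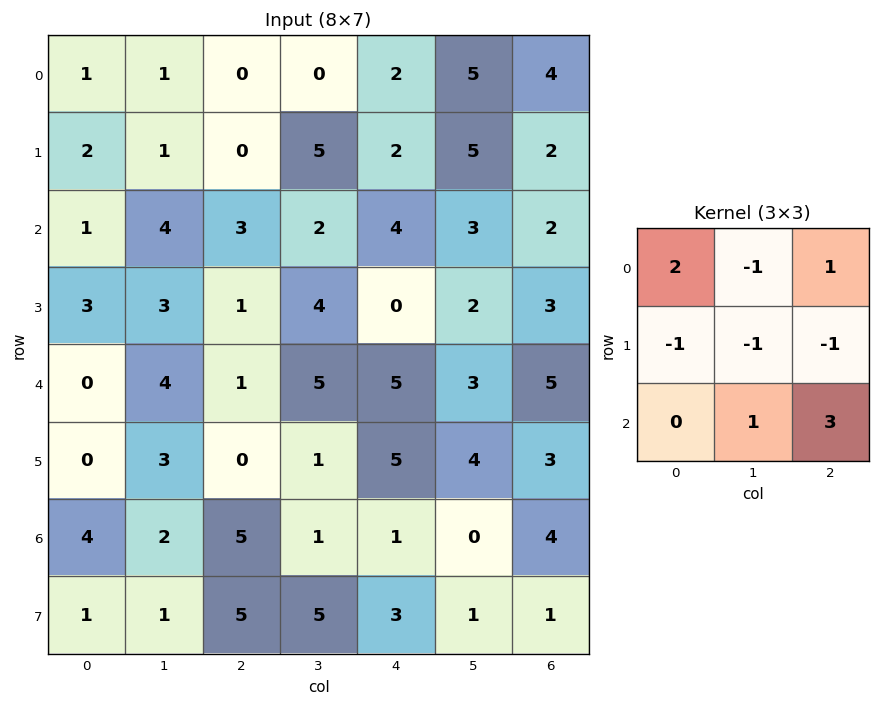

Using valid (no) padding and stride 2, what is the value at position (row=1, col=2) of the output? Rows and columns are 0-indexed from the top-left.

20

The receptive field on the input at this output position is [4 3 2 / 0 2 3 / 5 3 5]. Elementwise product with the kernel and sum: 4·2 + 3·-1 + 2·1 + 0·-1 + 2·-1 + 3·-1 + 3·1 + 5·3.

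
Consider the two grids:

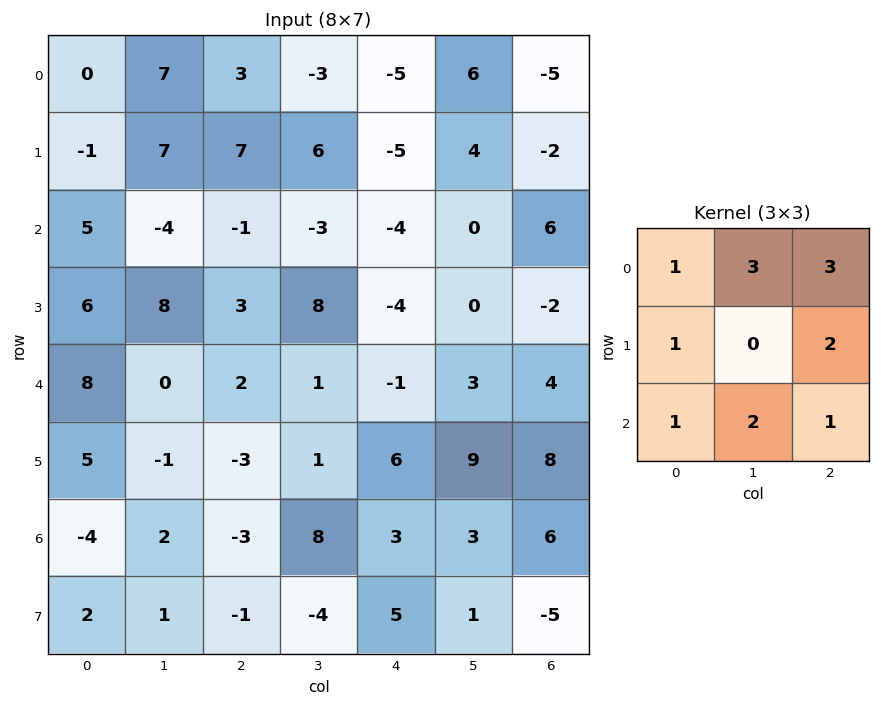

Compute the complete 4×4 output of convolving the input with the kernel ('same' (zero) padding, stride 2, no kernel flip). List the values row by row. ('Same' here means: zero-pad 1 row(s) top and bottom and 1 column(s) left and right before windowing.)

19 28 9 6
30 58 0 -6
51 37 25 22
21 6 67 27

Output[0,0]: The receptive field on the zero-padded input at this output position is [0 0 0 / 0 0 7 / 0 -1 7]. Elementwise product with the kernel and sum: 0·1 + 0·3 + 0·3 + 0·1 + 7·2 + 0·1 + -1·2 + 7·1.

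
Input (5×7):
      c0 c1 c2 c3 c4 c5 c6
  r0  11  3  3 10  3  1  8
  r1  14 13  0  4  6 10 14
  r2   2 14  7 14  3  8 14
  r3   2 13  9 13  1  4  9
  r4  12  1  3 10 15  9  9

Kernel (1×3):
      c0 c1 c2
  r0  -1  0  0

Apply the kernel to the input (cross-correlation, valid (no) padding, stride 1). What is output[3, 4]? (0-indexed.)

-1

The receptive field on the input at this output position is [1 4 9]. Elementwise product with the kernel and sum: 1·-1.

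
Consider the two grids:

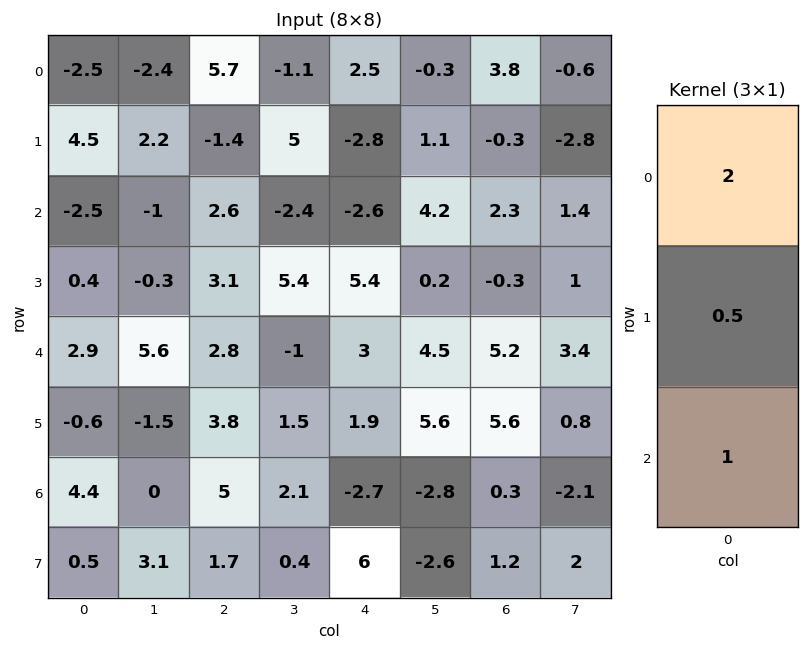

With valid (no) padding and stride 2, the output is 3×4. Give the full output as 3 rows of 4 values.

-5.25 13.3 1 9.75
-1.9 9.55 0.5 9.65
9.9 12.5 4.25 13.5

Output[0,0]: The receptive field on the input at this output position is [-2.5 / 4.5 / -2.5]. Elementwise product with the kernel and sum: -2.5·2 + 4.5·0.5 + -2.5·1.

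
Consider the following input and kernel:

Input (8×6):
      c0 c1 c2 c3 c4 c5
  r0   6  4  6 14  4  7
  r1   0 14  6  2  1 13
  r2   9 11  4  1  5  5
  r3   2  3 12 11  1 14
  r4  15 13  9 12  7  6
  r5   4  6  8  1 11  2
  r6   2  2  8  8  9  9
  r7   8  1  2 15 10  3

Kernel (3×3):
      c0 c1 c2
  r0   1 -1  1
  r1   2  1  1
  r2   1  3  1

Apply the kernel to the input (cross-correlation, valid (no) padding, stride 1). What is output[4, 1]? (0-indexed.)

The receptive field on the input at this output position is [13 9 12 / 6 8 1 / 2 8 8]. Elementwise product with the kernel and sum: 13·1 + 9·-1 + 12·1 + 6·2 + 8·1 + 1·1 + 2·1 + 8·3 + 8·1.

71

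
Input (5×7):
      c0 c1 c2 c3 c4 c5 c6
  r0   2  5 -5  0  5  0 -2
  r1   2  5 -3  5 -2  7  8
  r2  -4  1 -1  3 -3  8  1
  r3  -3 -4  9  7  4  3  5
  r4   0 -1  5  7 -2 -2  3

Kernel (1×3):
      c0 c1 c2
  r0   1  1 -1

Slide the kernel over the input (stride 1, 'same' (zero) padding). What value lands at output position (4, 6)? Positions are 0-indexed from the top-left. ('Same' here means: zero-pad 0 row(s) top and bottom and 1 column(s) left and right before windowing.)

1

The receptive field on the zero-padded input at this output position is [-2 3 0]. Elementwise product with the kernel and sum: -2·1 + 3·1 + 0·-1.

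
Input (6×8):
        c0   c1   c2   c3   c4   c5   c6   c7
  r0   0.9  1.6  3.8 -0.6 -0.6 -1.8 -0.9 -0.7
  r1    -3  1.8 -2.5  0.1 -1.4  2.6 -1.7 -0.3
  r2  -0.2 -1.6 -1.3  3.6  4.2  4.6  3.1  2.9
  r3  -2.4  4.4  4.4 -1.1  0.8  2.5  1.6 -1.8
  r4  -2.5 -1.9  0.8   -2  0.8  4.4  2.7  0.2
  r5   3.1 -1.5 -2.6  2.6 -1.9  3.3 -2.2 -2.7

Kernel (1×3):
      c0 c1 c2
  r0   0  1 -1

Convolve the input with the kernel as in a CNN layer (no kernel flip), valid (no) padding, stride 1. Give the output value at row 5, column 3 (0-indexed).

-5.2

The receptive field on the input at this output position is [2.6 -1.9 3.3]. Elementwise product with the kernel and sum: -1.9·1 + 3.3·-1.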